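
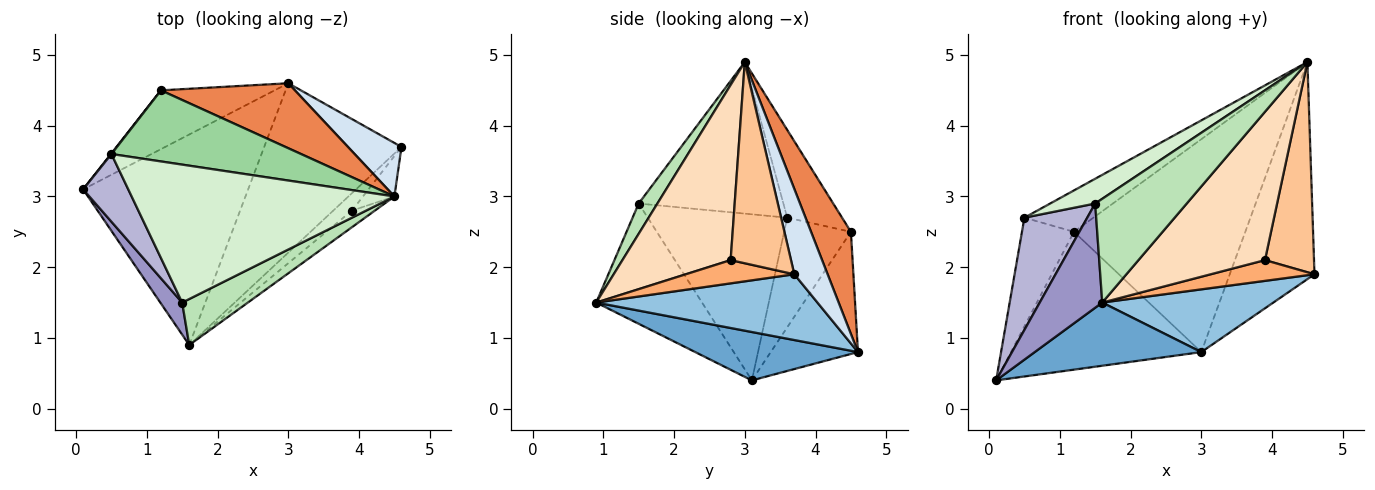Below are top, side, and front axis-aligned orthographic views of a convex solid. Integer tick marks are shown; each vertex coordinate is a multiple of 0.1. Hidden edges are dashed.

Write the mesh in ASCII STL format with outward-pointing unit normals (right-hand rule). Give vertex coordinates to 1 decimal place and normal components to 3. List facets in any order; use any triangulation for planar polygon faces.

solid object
 facet normal 0.270 -0.277 -0.922
  outer loop
   vertex 3.0 4.6 0.8
   vertex 1.6 0.9 1.5
   vertex 0.1 3.1 0.4
  endloop
 endfacet
 facet normal 0.410 -0.317 -0.855
  outer loop
   vertex 3.0 4.6 0.8
   vertex 4.6 3.7 1.9
   vertex 1.6 0.9 1.5
  endloop
 endfacet
 facet normal -0.389 0.848 -0.362
  outer loop
   vertex 3.0 4.6 0.8
   vertex 0.1 3.1 0.4
   vertex 1.2 4.5 2.5
  endloop
 endfacet
 facet normal 0.357 0.907 0.224
  outer loop
   vertex 3.0 4.6 0.8
   vertex 4.5 3.0 4.9
   vertex 4.6 3.7 1.9
  endloop
 endfacet
 facet normal 0.217 0.934 0.285
  outer loop
   vertex 3.0 4.6 0.8
   vertex 1.2 4.5 2.5
   vertex 4.5 3.0 4.9
  endloop
 endfacet
 facet normal 0.625 -0.598 -0.503
  outer loop
   vertex 3.9 2.8 2.1
   vertex 1.6 0.9 1.5
   vertex 4.6 3.7 1.9
  endloop
 endfacet
 facet normal 0.770 -0.626 -0.120
  outer loop
   vertex 3.9 2.8 2.1
   vertex 4.6 3.7 1.9
   vertex 4.5 3.0 4.9
  endloop
 endfacet
 facet normal 0.648 -0.757 -0.085
  outer loop
   vertex 3.9 2.8 2.1
   vertex 4.5 3.0 4.9
   vertex 1.6 0.9 1.5
  endloop
 endfacet
 facet normal -0.789 0.614 0.004
  outer loop
   vertex 0.5 3.6 2.7
   vertex 1.2 4.5 2.5
   vertex 0.1 3.1 0.4
  endloop
 endfacet
 facet normal -0.371 0.467 0.802
  outer loop
   vertex 0.5 3.6 2.7
   vertex 4.5 3.0 4.9
   vertex 1.2 4.5 2.5
  endloop
 endfacet
 facet normal 0.184 -0.899 0.398
  outer loop
   vertex 1.5 1.5 2.9
   vertex 1.6 0.9 1.5
   vertex 4.5 3.0 4.9
  endloop
 endfacet
 facet normal -0.494 -0.154 0.856
  outer loop
   vertex 1.5 1.5 2.9
   vertex 4.5 3.0 4.9
   vertex 0.5 3.6 2.7
  endloop
 endfacet
 facet normal -0.851 -0.503 0.155
  outer loop
   vertex 1.5 1.5 2.9
   vertex 0.1 3.1 0.4
   vertex 1.6 0.9 1.5
  endloop
 endfacet
 facet normal -0.885 -0.399 0.241
  outer loop
   vertex 1.5 1.5 2.9
   vertex 0.5 3.6 2.7
   vertex 0.1 3.1 0.4
  endloop
 endfacet
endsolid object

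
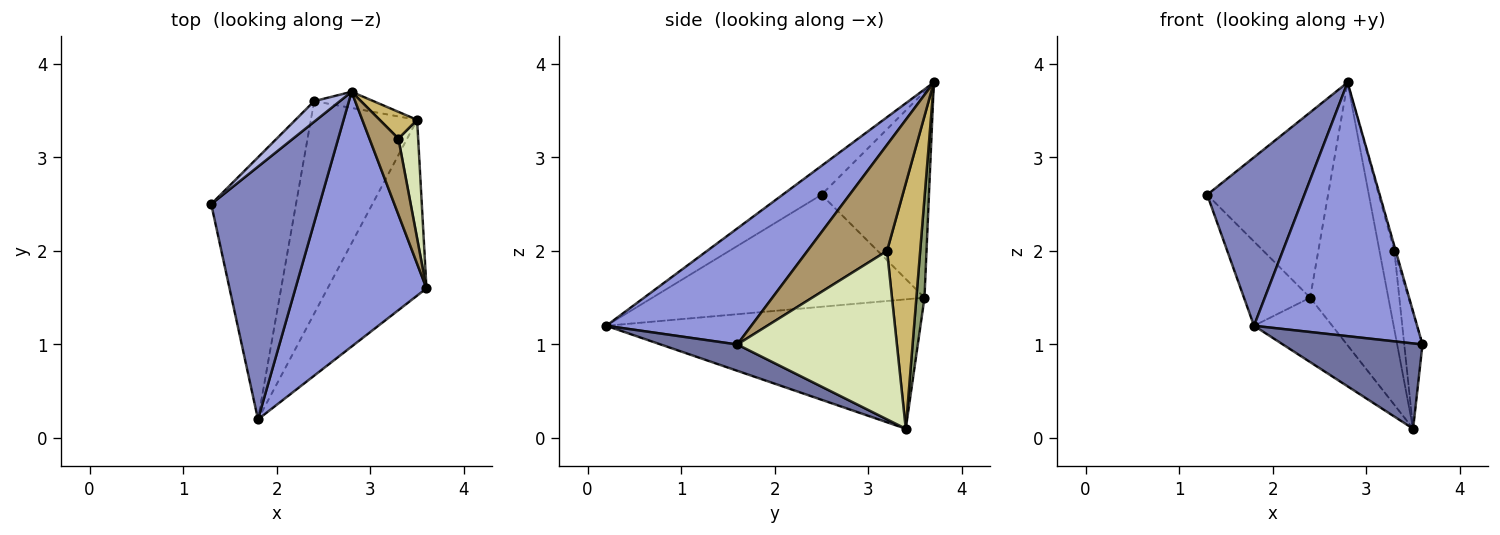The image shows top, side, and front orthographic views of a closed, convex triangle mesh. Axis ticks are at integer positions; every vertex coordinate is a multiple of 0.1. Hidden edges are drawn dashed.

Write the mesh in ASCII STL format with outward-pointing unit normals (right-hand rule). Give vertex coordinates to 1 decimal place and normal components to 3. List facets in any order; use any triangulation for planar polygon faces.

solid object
 facet normal 0.233 -0.425 -0.875
  outer loop
   vertex 3.5 3.4 0.1
   vertex 3.6 1.6 1.0
   vertex 1.8 0.2 1.2
  endloop
 endfacet
 facet normal -0.217 -0.542 0.812
  outer loop
   vertex 2.8 3.7 3.8
   vertex 1.3 2.5 2.6
   vertex 1.8 0.2 1.2
  endloop
 endfacet
 facet normal 0.532 -0.598 0.600
  outer loop
   vertex 2.8 3.7 3.8
   vertex 1.8 0.2 1.2
   vertex 3.6 1.6 1.0
  endloop
 endfacet
 facet normal -0.662 0.745 0.083
  outer loop
   vertex 2.4 3.6 1.5
   vertex 1.3 2.5 2.6
   vertex 2.8 3.7 3.8
  endloop
 endfacet
 facet normal 0.103 0.993 -0.061
  outer loop
   vertex 2.4 3.6 1.5
   vertex 2.8 3.7 3.8
   vertex 3.5 3.4 0.1
  endloop
 endfacet
 facet normal -0.783 0.190 -0.592
  outer loop
   vertex 2.4 3.6 1.5
   vertex 1.8 0.2 1.2
   vertex 1.3 2.5 2.6
  endloop
 endfacet
 facet normal -0.759 0.189 -0.623
  outer loop
   vertex 2.4 3.6 1.5
   vertex 3.5 3.4 0.1
   vertex 1.8 0.2 1.2
  endloop
 endfacet
 facet normal 0.987 0.113 0.116
  outer loop
   vertex 3.3 3.2 2.0
   vertex 3.6 1.6 1.0
   vertex 3.5 3.4 0.1
  endloop
 endfacet
 facet normal 0.965 0.016 0.263
  outer loop
   vertex 3.3 3.2 2.0
   vertex 2.8 3.7 3.8
   vertex 3.6 1.6 1.0
  endloop
 endfacet
 facet normal 0.903 0.407 0.138
  outer loop
   vertex 3.3 3.2 2.0
   vertex 3.5 3.4 0.1
   vertex 2.8 3.7 3.8
  endloop
 endfacet
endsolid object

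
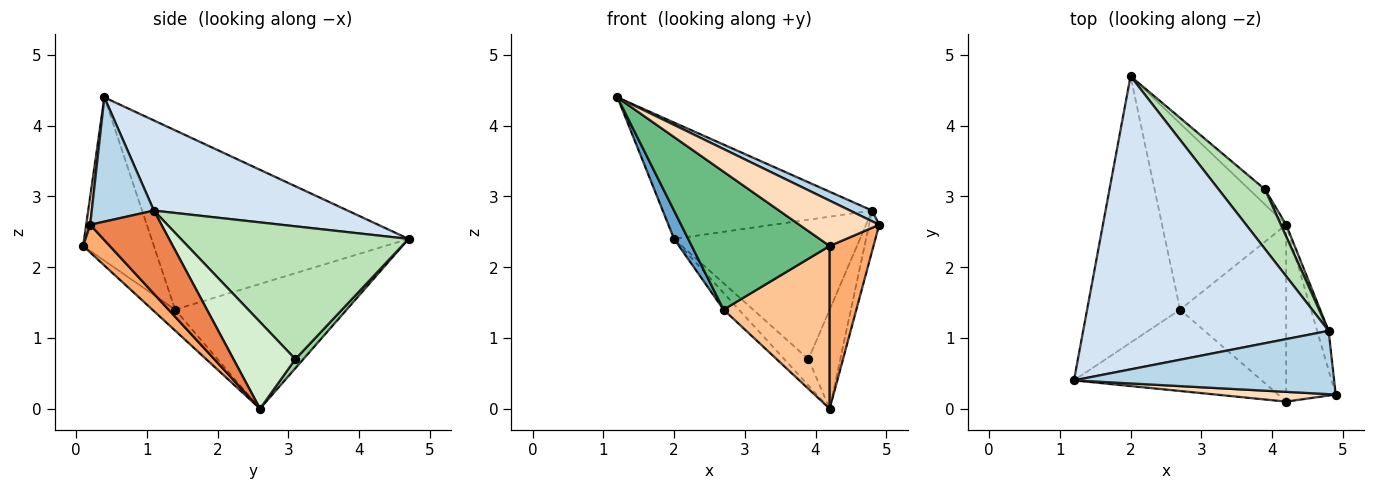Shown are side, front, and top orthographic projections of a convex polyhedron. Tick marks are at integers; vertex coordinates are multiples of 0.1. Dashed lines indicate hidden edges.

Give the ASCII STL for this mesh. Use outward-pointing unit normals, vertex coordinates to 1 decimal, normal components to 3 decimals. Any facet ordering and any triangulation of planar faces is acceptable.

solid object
 facet normal -0.887 -0.049 -0.460
  outer loop
   vertex 2.7 1.4 1.4
   vertex 1.2 0.4 4.4
   vertex 2.0 4.7 2.4
  endloop
 endfacet
 facet normal -0.708 0.063 -0.704
  outer loop
   vertex 2.7 1.4 1.4
   vertex 2.0 4.7 2.4
   vertex 4.2 2.6 0.0
  endloop
 endfacet
 facet normal 0.426 -0.151 0.892
  outer loop
   vertex 4.8 1.1 2.8
   vertex 1.2 0.4 4.4
   vertex 4.9 0.2 2.6
  endloop
 endfacet
 facet normal 0.323 0.349 0.880
  outer loop
   vertex 4.8 1.1 2.8
   vertex 2.0 4.7 2.4
   vertex 1.2 0.4 4.4
  endloop
 endfacet
 facet normal 0.981 0.139 -0.136
  outer loop
   vertex 4.8 1.1 2.8
   vertex 4.9 0.2 2.6
   vertex 4.2 2.6 0.0
  endloop
 endfacet
 facet normal 0.381 -0.626 -0.680
  outer loop
   vertex 4.2 0.1 2.3
   vertex 4.2 2.6 0.0
   vertex 4.9 0.2 2.6
  endloop
 endfacet
 facet normal -0.144 -0.670 -0.728
  outer loop
   vertex 4.2 0.1 2.3
   vertex 2.7 1.4 1.4
   vertex 4.2 2.6 0.0
  endloop
 endfacet
 facet normal 0.049 -0.976 0.210
  outer loop
   vertex 4.2 0.1 2.3
   vertex 4.9 0.2 2.6
   vertex 1.2 0.4 4.4
  endloop
 endfacet
 facet normal -0.404 -0.788 -0.465
  outer loop
   vertex 4.2 0.1 2.3
   vertex 1.2 0.4 4.4
   vertex 2.7 1.4 1.4
  endloop
 endfacet
 facet normal 0.275 0.834 -0.478
  outer loop
   vertex 3.9 3.1 0.7
   vertex 4.2 2.6 0.0
   vertex 2.0 4.7 2.4
  endloop
 endfacet
 facet normal 0.748 0.611 0.261
  outer loop
   vertex 3.9 3.1 0.7
   vertex 2.0 4.7 2.4
   vertex 4.8 1.1 2.8
  endloop
 endfacet
 facet normal 0.888 0.457 0.054
  outer loop
   vertex 3.9 3.1 0.7
   vertex 4.8 1.1 2.8
   vertex 4.2 2.6 0.0
  endloop
 endfacet
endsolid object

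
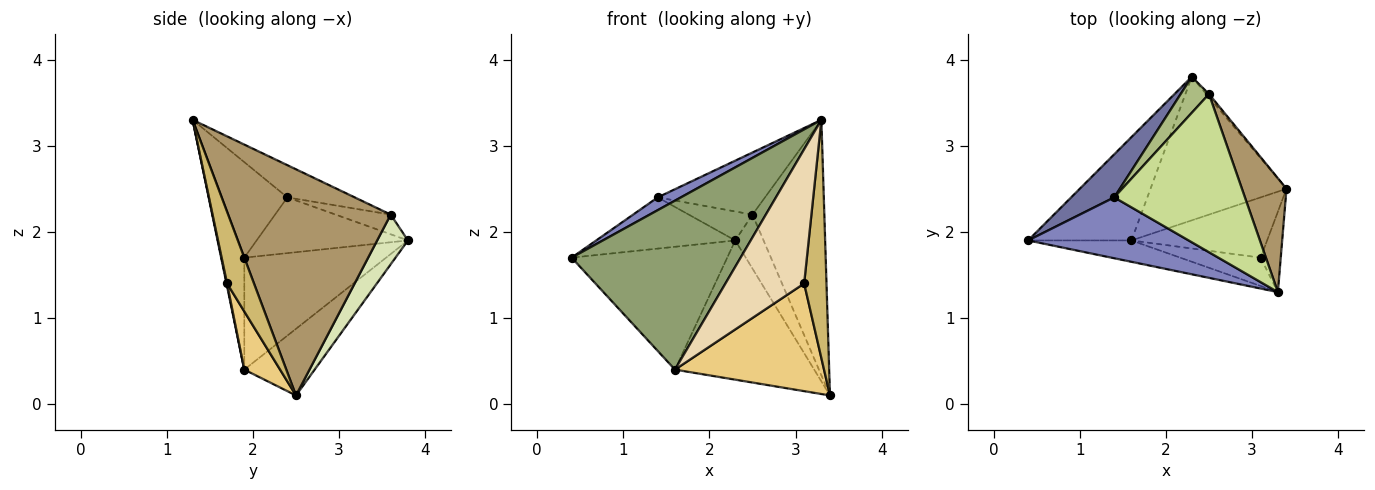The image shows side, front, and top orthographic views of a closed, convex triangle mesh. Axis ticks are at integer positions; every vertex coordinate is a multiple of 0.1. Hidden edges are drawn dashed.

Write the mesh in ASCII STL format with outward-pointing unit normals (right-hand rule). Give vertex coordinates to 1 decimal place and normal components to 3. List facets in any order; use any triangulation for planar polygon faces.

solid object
 facet normal -0.640 0.588 0.494
  outer loop
   vertex 1.4 2.4 2.4
   vertex 2.3 3.8 1.9
   vertex 0.4 1.9 1.7
  endloop
 endfacet
 facet normal -0.503 -0.177 0.846
  outer loop
   vertex 1.4 2.4 2.4
   vertex 0.4 1.9 1.7
   vertex 3.3 1.3 3.3
  endloop
 endfacet
 facet normal -0.572 0.628 -0.528
  outer loop
   vertex 1.6 1.9 0.4
   vertex 0.4 1.9 1.7
   vertex 2.3 3.8 1.9
  endloop
 endfacet
 facet normal -0.332 0.657 -0.677
  outer loop
   vertex 1.6 1.9 0.4
   vertex 2.3 3.8 1.9
   vertex 3.4 2.5 0.1
  endloop
 endfacet
 facet normal -0.135 -0.983 -0.124
  outer loop
   vertex 1.6 1.9 0.4
   vertex 3.3 1.3 3.3
   vertex 0.4 1.9 1.7
  endloop
 endfacet
 facet normal -0.477 0.551 0.685
  outer loop
   vertex 2.5 3.6 2.2
   vertex 2.3 3.8 1.9
   vertex 1.4 2.4 2.4
  endloop
 endfacet
 facet normal -0.224 0.356 0.907
  outer loop
   vertex 2.5 3.6 2.2
   vertex 1.4 2.4 2.4
   vertex 3.3 1.3 3.3
  endloop
 endfacet
 facet normal 0.735 0.677 -0.039
  outer loop
   vertex 2.5 3.6 2.2
   vertex 3.4 2.5 0.1
   vertex 2.3 3.8 1.9
  endloop
 endfacet
 facet normal 0.900 0.398 0.177
  outer loop
   vertex 2.5 3.6 2.2
   vertex 3.3 1.3 3.3
   vertex 3.4 2.5 0.1
  endloop
 endfacet
 facet normal 0.752 -0.624 -0.211
  outer loop
   vertex 3.1 1.7 1.4
   vertex 3.4 2.5 0.1
   vertex 3.3 1.3 3.3
  endloop
 endfacet
 facet normal 0.205 -0.854 -0.478
  outer loop
   vertex 3.1 1.7 1.4
   vertex 1.6 1.9 0.4
   vertex 3.4 2.5 0.1
  endloop
 endfacet
 facet normal 0.007 -0.978 -0.207
  outer loop
   vertex 3.1 1.7 1.4
   vertex 3.3 1.3 3.3
   vertex 1.6 1.9 0.4
  endloop
 endfacet
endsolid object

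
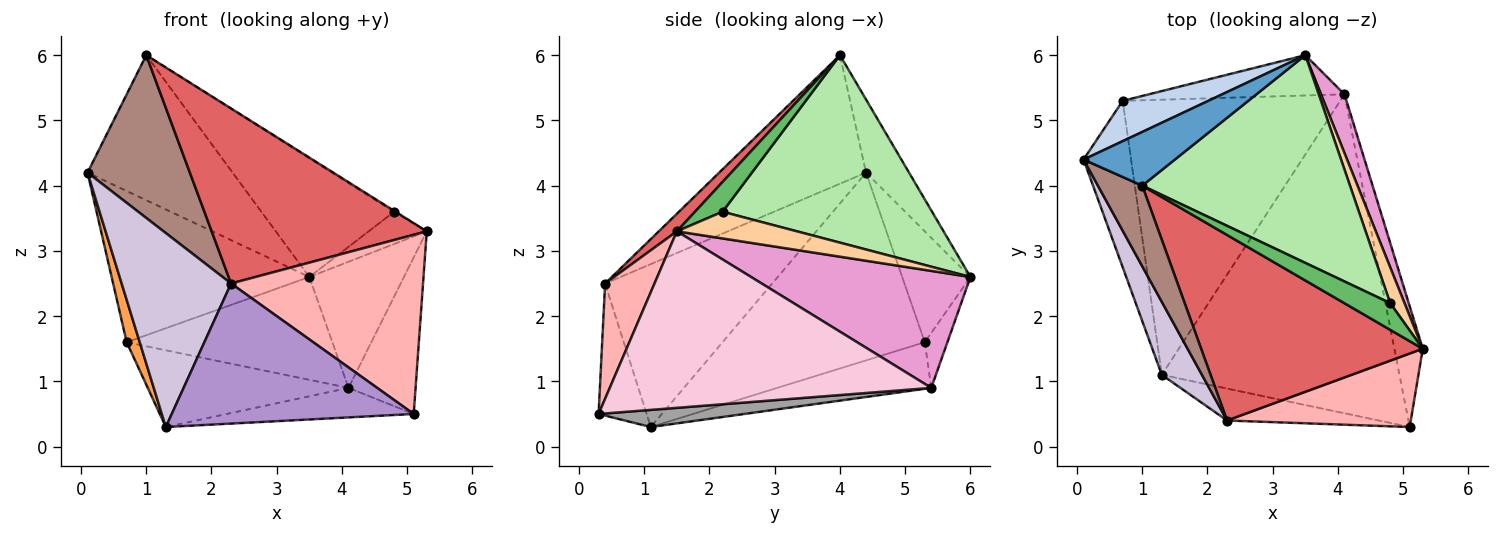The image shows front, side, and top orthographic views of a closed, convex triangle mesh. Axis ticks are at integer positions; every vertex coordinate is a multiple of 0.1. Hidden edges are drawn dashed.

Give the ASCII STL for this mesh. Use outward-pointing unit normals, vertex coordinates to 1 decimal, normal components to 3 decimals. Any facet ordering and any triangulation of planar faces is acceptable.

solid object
 facet normal -0.268 0.904 0.335
  outer loop
   vertex 1.0 4.0 6.0
   vertex 3.5 6.0 2.6
   vertex 0.1 4.4 4.2
  endloop
 endfacet
 facet normal -0.316 0.917 0.244
  outer loop
   vertex 0.7 5.3 1.6
   vertex 0.1 4.4 4.2
   vertex 3.5 6.0 2.6
  endloop
 endfacet
 facet normal -0.968 -0.062 -0.245
  outer loop
   vertex 0.7 5.3 1.6
   vertex 1.3 1.1 0.3
   vertex 0.1 4.4 4.2
  endloop
 endfacet
 facet normal 0.810 0.392 0.436
  outer loop
   vertex 4.8 2.2 3.6
   vertex 5.3 1.5 3.3
   vertex 3.5 6.0 2.6
  endloop
 endfacet
 facet normal 0.543 0.029 0.839
  outer loop
   vertex 4.8 2.2 3.6
   vertex 1.0 4.0 6.0
   vertex 5.3 1.5 3.3
  endloop
 endfacet
 facet normal 0.617 0.391 0.683
  outer loop
   vertex 4.8 2.2 3.6
   vertex 3.5 6.0 2.6
   vertex 1.0 4.0 6.0
  endloop
 endfacet
 facet normal 0.058 -0.685 0.726
  outer loop
   vertex 2.3 0.4 2.5
   vertex 5.3 1.5 3.3
   vertex 1.0 4.0 6.0
  endloop
 endfacet
 facet normal 0.232 -0.900 0.369
  outer loop
   vertex 2.3 0.4 2.5
   vertex 5.1 0.3 0.5
   vertex 5.3 1.5 3.3
  endloop
 endfacet
 facet normal -0.190 -0.957 -0.218
  outer loop
   vertex 2.3 0.4 2.5
   vertex 1.3 1.1 0.3
   vertex 5.1 0.3 0.5
  endloop
 endfacet
 facet normal -0.819 -0.536 0.202
  outer loop
   vertex 2.3 0.4 2.5
   vertex 0.1 4.4 4.2
   vertex 1.3 1.1 0.3
  endloop
 endfacet
 facet normal -0.789 -0.550 0.273
  outer loop
   vertex 2.3 0.4 2.5
   vertex 1.0 4.0 6.0
   vertex 0.1 4.4 4.2
  endloop
 endfacet
 facet normal -0.102 0.926 -0.363
  outer loop
   vertex 4.1 5.4 0.9
   vertex 0.7 5.3 1.6
   vertex 3.5 6.0 2.6
  endloop
 endfacet
 facet normal 0.903 0.389 0.181
  outer loop
   vertex 4.1 5.4 0.9
   vertex 3.5 6.0 2.6
   vertex 5.3 1.5 3.3
  endloop
 endfacet
 facet normal 0.967 0.202 -0.156
  outer loop
   vertex 4.1 5.4 0.9
   vertex 5.3 1.5 3.3
   vertex 5.1 0.3 0.5
  endloop
 endfacet
 facet normal 0.072 0.092 -0.993
  outer loop
   vertex 4.1 5.4 0.9
   vertex 5.1 0.3 0.5
   vertex 1.3 1.1 0.3
  endloop
 endfacet
 facet normal -0.202 0.263 -0.943
  outer loop
   vertex 4.1 5.4 0.9
   vertex 1.3 1.1 0.3
   vertex 0.7 5.3 1.6
  endloop
 endfacet
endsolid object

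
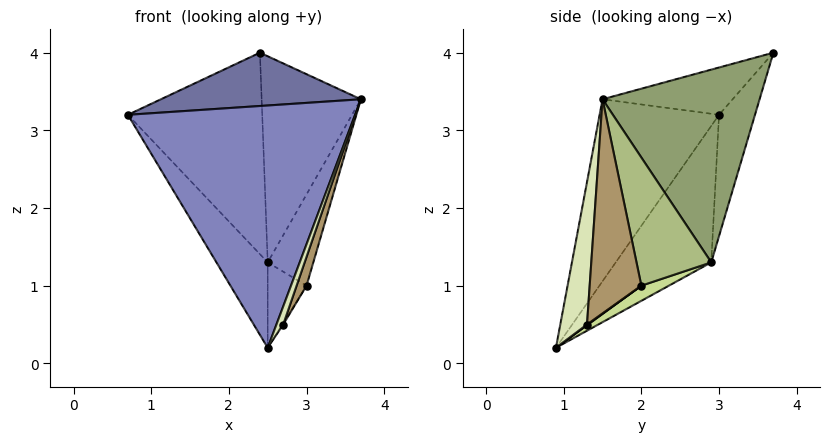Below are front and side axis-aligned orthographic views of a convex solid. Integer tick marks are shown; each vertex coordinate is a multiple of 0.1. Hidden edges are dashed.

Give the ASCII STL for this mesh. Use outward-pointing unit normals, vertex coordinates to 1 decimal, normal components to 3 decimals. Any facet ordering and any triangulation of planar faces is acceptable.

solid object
 facet normal -0.255 -0.392 0.884
  outer loop
   vertex 2.4 3.7 4.0
   vertex 0.7 3.0 3.2
   vertex 3.7 1.5 3.4
  endloop
 endfacet
 facet normal -0.440 -0.838 0.322
  outer loop
   vertex 2.5 0.9 0.2
   vertex 3.7 1.5 3.4
   vertex 0.7 3.0 3.2
  endloop
 endfacet
 facet normal -0.248 0.926 -0.284
  outer loop
   vertex 2.5 2.9 1.3
   vertex 0.7 3.0 3.2
   vertex 2.4 3.7 4.0
  endloop
 endfacet
 facet normal -0.668 0.359 -0.652
  outer loop
   vertex 2.5 2.9 1.3
   vertex 2.5 0.9 0.2
   vertex 0.7 3.0 3.2
  endloop
 endfacet
 facet normal 0.839 0.530 -0.126
  outer loop
   vertex 2.5 2.9 1.3
   vertex 2.4 3.7 4.0
   vertex 3.7 1.5 3.4
  endloop
 endfacet
 facet normal 0.845 0.516 -0.139
  outer loop
   vertex 3.0 2.0 1.0
   vertex 2.5 2.9 1.3
   vertex 3.7 1.5 3.4
  endloop
 endfacet
 facet normal 0.323 0.456 -0.829
  outer loop
   vertex 3.0 2.0 1.0
   vertex 2.5 0.9 0.2
   vertex 2.5 2.9 1.3
  endloop
 endfacet
 facet normal 0.924 -0.235 -0.302
  outer loop
   vertex 2.7 1.3 0.5
   vertex 3.7 1.5 3.4
   vertex 2.5 0.9 0.2
  endloop
 endfacet
 facet normal 0.934 -0.179 -0.310
  outer loop
   vertex 2.7 1.3 0.5
   vertex 3.0 2.0 1.0
   vertex 3.7 1.5 3.4
  endloop
 endfacet
 facet normal 0.408 0.408 -0.816
  outer loop
   vertex 2.7 1.3 0.5
   vertex 2.5 0.9 0.2
   vertex 3.0 2.0 1.0
  endloop
 endfacet
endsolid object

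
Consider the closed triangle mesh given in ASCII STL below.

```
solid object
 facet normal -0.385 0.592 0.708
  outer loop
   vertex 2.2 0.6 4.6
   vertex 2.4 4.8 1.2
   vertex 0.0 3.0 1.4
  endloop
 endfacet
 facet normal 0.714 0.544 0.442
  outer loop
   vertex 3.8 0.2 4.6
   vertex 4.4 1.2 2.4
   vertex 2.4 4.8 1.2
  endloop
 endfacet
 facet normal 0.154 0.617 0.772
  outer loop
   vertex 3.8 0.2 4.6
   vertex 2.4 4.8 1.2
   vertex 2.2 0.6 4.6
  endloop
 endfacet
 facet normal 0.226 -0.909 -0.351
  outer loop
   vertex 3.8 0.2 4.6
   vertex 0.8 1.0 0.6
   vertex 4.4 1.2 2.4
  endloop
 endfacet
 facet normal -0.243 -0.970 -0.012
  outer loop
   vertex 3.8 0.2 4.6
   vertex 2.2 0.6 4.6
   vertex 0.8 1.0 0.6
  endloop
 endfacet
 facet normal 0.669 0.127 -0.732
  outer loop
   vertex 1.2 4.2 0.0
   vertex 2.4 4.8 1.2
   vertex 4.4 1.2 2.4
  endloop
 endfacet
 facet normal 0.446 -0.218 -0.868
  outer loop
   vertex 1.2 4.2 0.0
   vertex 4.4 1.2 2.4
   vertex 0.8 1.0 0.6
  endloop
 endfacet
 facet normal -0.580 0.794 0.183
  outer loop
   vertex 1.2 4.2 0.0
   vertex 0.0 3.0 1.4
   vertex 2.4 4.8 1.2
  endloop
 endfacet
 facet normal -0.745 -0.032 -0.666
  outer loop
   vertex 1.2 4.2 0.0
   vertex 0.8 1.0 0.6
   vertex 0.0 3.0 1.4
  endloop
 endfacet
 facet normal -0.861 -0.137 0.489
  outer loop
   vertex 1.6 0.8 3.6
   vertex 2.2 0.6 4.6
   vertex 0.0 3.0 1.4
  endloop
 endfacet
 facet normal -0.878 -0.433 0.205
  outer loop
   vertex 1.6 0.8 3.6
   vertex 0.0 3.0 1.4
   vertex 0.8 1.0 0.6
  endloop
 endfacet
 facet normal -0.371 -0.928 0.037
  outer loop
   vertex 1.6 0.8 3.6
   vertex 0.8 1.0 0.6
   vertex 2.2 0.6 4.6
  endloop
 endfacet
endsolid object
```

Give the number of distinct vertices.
8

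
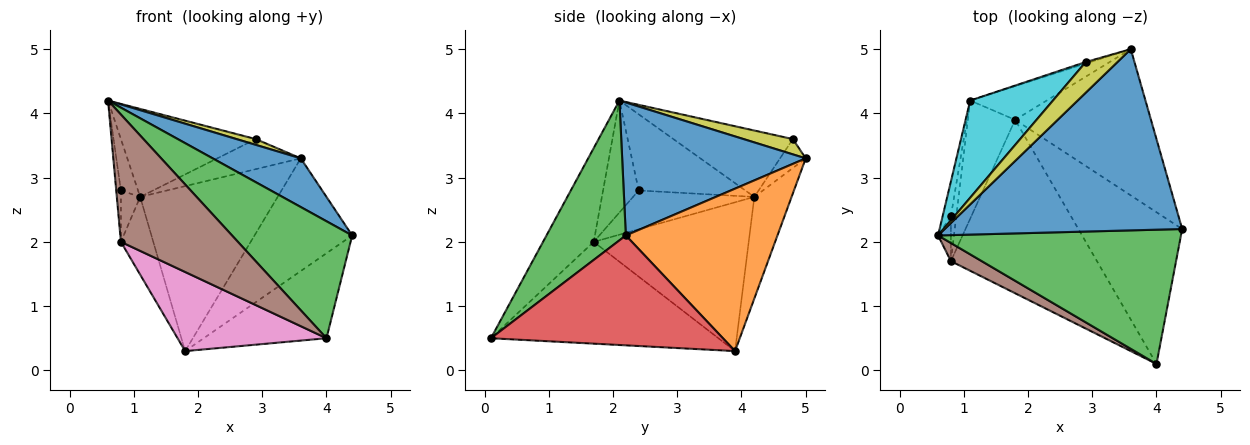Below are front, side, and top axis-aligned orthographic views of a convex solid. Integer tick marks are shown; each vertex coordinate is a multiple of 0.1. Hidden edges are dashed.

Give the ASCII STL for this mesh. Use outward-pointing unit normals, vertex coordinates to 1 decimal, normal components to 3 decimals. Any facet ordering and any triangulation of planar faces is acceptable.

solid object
 facet normal 0.476 -0.228 0.850
  outer loop
   vertex 3.6 5.0 3.3
   vertex 0.6 2.1 4.2
   vertex 4.4 2.2 2.1
  endloop
 endfacet
 facet normal 0.688 0.443 -0.575
  outer loop
   vertex 1.8 3.9 0.3
   vertex 3.6 5.0 3.3
   vertex 4.4 2.2 2.1
  endloop
 endfacet
 facet normal 0.398 -0.603 0.692
  outer loop
   vertex 4.0 0.1 0.5
   vertex 4.4 2.2 2.1
   vertex 0.6 2.1 4.2
  endloop
 endfacet
 facet normal 0.678 0.359 -0.641
  outer loop
   vertex 4.0 0.1 0.5
   vertex 1.8 3.9 0.3
   vertex 4.4 2.2 2.1
  endloop
 endfacet
 facet normal -0.257 0.947 -0.193
  outer loop
   vertex 1.1 4.2 2.7
   vertex 3.6 5.0 3.3
   vertex 1.8 3.9 0.3
  endloop
 endfacet
 facet normal -0.394 -0.910 0.130
  outer loop
   vertex 0.8 1.7 2.0
   vertex 4.0 0.1 0.5
   vertex 0.6 2.1 4.2
  endloop
 endfacet
 facet normal -0.535 -0.350 -0.768
  outer loop
   vertex 0.8 1.7 2.0
   vertex 1.8 3.9 0.3
   vertex 4.0 0.1 0.5
  endloop
 endfacet
 facet normal -0.935 0.195 -0.297
  outer loop
   vertex 0.8 1.7 2.0
   vertex 1.1 4.2 2.7
   vertex 1.8 3.9 0.3
  endloop
 endfacet
 facet normal 0.428 -0.168 0.888
  outer loop
   vertex 2.9 4.8 3.6
   vertex 0.6 2.1 4.2
   vertex 3.6 5.0 3.3
  endloop
 endfacet
 facet normal -0.511 0.577 0.637
  outer loop
   vertex 2.9 4.8 3.6
   vertex 1.1 4.2 2.7
   vertex 0.6 2.1 4.2
  endloop
 endfacet
 facet normal -0.294 0.955 -0.049
  outer loop
   vertex 2.9 4.8 3.6
   vertex 3.6 5.0 3.3
   vertex 1.1 4.2 2.7
  endloop
 endfacet
 facet normal -0.982 0.158 -0.106
  outer loop
   vertex 0.8 2.4 2.8
   vertex 0.6 2.1 4.2
   vertex 1.1 4.2 2.7
  endloop
 endfacet
 facet normal -0.985 0.129 -0.113
  outer loop
   vertex 0.8 2.4 2.8
   vertex 0.8 1.7 2.0
   vertex 0.6 2.1 4.2
  endloop
 endfacet
 facet normal -0.978 0.156 -0.136
  outer loop
   vertex 0.8 2.4 2.8
   vertex 1.1 4.2 2.7
   vertex 0.8 1.7 2.0
  endloop
 endfacet
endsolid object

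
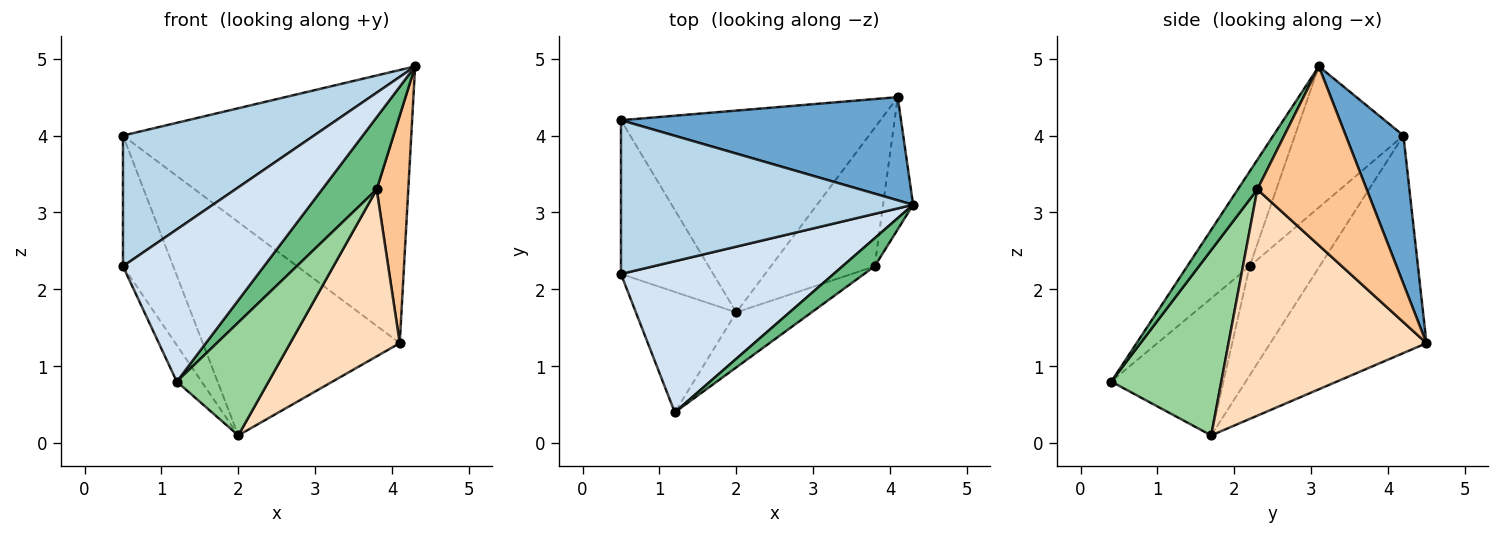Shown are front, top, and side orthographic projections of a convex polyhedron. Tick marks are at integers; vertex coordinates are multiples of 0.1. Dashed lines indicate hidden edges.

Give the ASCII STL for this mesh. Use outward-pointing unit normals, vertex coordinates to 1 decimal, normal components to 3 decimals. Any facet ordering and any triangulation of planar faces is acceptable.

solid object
 facet normal 0.184 0.920 0.347
  outer loop
   vertex 4.1 4.5 1.3
   vertex 0.5 4.2 4.0
   vertex 4.3 3.1 4.9
  endloop
 endfacet
 facet normal -0.499 0.630 -0.595
  outer loop
   vertex 2.0 1.7 0.1
   vertex 0.5 4.2 4.0
   vertex 4.1 4.5 1.3
  endloop
 endfacet
 facet normal -0.345 -0.608 0.715
  outer loop
   vertex 0.5 2.2 2.3
   vertex 4.3 3.1 4.9
   vertex 0.5 4.2 4.0
  endloop
 endfacet
 facet normal -0.300 -0.677 0.672
  outer loop
   vertex 0.5 2.2 2.3
   vertex 1.2 0.4 0.8
   vertex 4.3 3.1 4.9
  endloop
 endfacet
 facet normal -0.670 0.481 -0.566
  outer loop
   vertex 0.5 2.2 2.3
   vertex 0.5 4.2 4.0
   vertex 2.0 1.7 0.1
  endloop
 endfacet
 facet normal -0.794 0.176 -0.582
  outer loop
   vertex 0.5 2.2 2.3
   vertex 2.0 1.7 0.1
   vertex 1.2 0.4 0.8
  endloop
 endfacet
 facet normal 0.948 -0.274 -0.159
  outer loop
   vertex 3.8 2.3 3.3
   vertex 4.1 4.5 1.3
   vertex 4.3 3.1 4.9
  endloop
 endfacet
 facet normal 0.812 -0.449 -0.372
  outer loop
   vertex 3.8 2.3 3.3
   vertex 2.0 1.7 0.1
   vertex 4.1 4.5 1.3
  endloop
 endfacet
 facet normal 0.316 -0.884 0.343
  outer loop
   vertex 3.8 2.3 3.3
   vertex 4.3 3.1 4.9
   vertex 1.2 0.4 0.8
  endloop
 endfacet
 facet normal 0.733 -0.611 -0.298
  outer loop
   vertex 3.8 2.3 3.3
   vertex 1.2 0.4 0.8
   vertex 2.0 1.7 0.1
  endloop
 endfacet
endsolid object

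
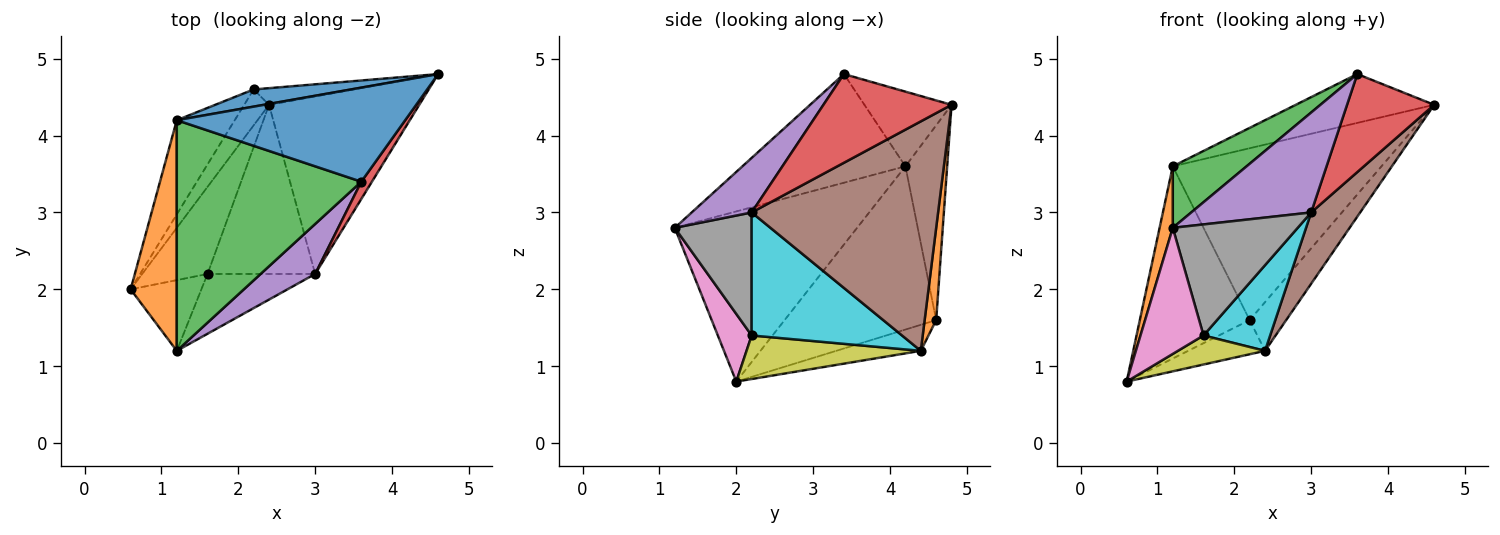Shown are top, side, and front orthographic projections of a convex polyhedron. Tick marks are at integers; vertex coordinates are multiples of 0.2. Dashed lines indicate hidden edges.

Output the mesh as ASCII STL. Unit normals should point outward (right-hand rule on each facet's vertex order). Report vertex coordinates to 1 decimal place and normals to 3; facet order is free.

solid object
 facet normal -0.279 0.443 0.852
  outer loop
   vertex 1.2 4.2 3.6
   vertex 3.6 3.4 4.8
   vertex 4.6 4.8 4.4
  endloop
 endfacet
 facet normal -0.963 -0.070 0.261
  outer loop
   vertex 1.2 4.2 3.6
   vertex 0.6 2.0 0.8
   vertex 1.2 1.2 2.8
  endloop
 endfacet
 facet normal -0.495 -0.224 0.840
  outer loop
   vertex 1.2 4.2 3.6
   vertex 1.2 1.2 2.8
   vertex 3.6 3.4 4.8
  endloop
 endfacet
 facet normal 0.823 -0.560 0.099
  outer loop
   vertex 3.0 2.2 3.0
   vertex 4.6 4.8 4.4
   vertex 3.6 3.4 4.8
  endloop
 endfacet
 facet normal 0.408 -0.816 0.408
  outer loop
   vertex 3.0 2.2 3.0
   vertex 3.6 3.4 4.8
   vertex 1.2 1.2 2.8
  endloop
 endfacet
 facet normal 0.817 -0.215 -0.535
  outer loop
   vertex 2.4 4.4 1.2
   vertex 4.6 4.8 4.4
   vertex 3.0 2.2 3.0
  endloop
 endfacet
 facet normal 0.424 -0.790 -0.443
  outer loop
   vertex 1.6 2.2 1.4
   vertex 1.2 1.2 2.8
   vertex 0.6 2.0 0.8
  endloop
 endfacet
 facet normal 0.476 -0.774 -0.417
  outer loop
   vertex 1.6 2.2 1.4
   vertex 3.0 2.2 3.0
   vertex 1.2 1.2 2.8
  endloop
 endfacet
 facet normal 0.535 -0.267 -0.802
  outer loop
   vertex 1.6 2.2 1.4
   vertex 0.6 2.0 0.8
   vertex 2.4 4.4 1.2
  endloop
 endfacet
 facet normal 0.714 -0.316 -0.625
  outer loop
   vertex 1.6 2.2 1.4
   vertex 2.4 4.4 1.2
   vertex 3.0 2.2 3.0
  endloop
 endfacet
 facet normal -0.195 0.976 0.098
  outer loop
   vertex 2.2 4.6 1.6
   vertex 1.2 4.2 3.6
   vertex 4.6 4.8 4.4
  endloop
 endfacet
 facet normal 0.286 0.907 -0.310
  outer loop
   vertex 2.2 4.6 1.6
   vertex 4.6 4.8 4.4
   vertex 2.4 4.4 1.2
  endloop
 endfacet
 facet normal -0.778 0.564 -0.276
  outer loop
   vertex 2.2 4.6 1.6
   vertex 0.6 2.0 0.8
   vertex 1.2 4.2 3.6
  endloop
 endfacet
 facet normal -0.604 0.549 -0.577
  outer loop
   vertex 2.2 4.6 1.6
   vertex 2.4 4.4 1.2
   vertex 0.6 2.0 0.8
  endloop
 endfacet
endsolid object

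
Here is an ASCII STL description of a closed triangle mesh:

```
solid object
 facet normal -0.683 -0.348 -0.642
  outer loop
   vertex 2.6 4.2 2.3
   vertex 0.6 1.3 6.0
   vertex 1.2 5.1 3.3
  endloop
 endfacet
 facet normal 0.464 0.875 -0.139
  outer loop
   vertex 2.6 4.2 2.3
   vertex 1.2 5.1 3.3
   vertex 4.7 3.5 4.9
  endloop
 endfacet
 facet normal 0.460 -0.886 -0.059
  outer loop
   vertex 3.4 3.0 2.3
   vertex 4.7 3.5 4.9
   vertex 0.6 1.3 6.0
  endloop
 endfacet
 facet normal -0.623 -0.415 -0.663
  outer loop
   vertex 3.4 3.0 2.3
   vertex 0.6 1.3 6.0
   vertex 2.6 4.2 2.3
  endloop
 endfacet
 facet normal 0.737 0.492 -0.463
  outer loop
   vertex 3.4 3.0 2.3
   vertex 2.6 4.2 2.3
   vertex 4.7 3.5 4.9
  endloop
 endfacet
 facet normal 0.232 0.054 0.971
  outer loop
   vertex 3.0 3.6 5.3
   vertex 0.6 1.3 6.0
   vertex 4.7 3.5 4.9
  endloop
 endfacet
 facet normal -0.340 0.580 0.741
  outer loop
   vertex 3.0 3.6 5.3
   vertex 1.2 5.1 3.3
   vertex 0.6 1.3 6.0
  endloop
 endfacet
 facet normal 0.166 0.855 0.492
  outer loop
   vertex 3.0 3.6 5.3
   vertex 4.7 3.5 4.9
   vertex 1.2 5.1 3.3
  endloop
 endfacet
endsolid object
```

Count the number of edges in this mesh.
12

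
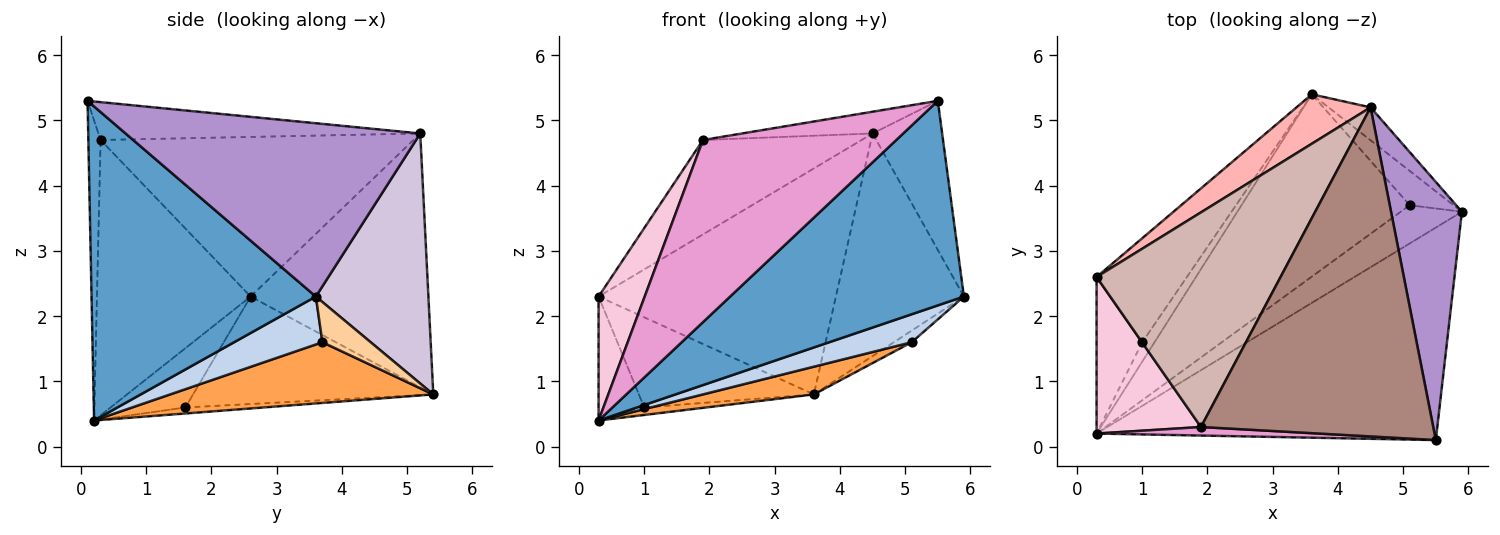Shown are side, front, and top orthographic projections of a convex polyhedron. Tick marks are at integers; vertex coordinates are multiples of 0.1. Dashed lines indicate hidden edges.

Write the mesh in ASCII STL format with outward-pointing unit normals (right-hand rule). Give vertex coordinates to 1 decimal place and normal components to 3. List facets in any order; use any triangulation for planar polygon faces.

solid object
 facet normal 0.554 -0.577 -0.600
  outer loop
   vertex 5.5 0.1 5.3
   vertex 0.3 0.2 0.4
   vertex 5.9 3.6 2.3
  endloop
 endfacet
 facet normal 0.534 -0.499 -0.682
  outer loop
   vertex 5.1 3.7 1.6
   vertex 5.9 3.6 2.3
   vertex 0.3 0.2 0.4
  endloop
 endfacet
 facet normal 0.336 -0.142 -0.931
  outer loop
   vertex 5.1 3.7 1.6
   vertex 0.3 0.2 0.4
   vertex 3.6 5.4 0.8
  endloop
 endfacet
 facet normal 0.656 0.242 -0.715
  outer loop
   vertex 5.1 3.7 1.6
   vertex 3.6 5.4 0.8
   vertex 5.9 3.6 2.3
  endloop
 endfacet
 facet normal -0.415 0.329 -0.848
  outer loop
   vertex 1.0 1.6 0.6
   vertex 3.6 5.4 0.8
   vertex 0.3 0.2 0.4
  endloop
 endfacet
 facet normal -0.713 0.435 -0.550
  outer loop
   vertex 1.0 1.6 0.6
   vertex 0.3 0.2 0.4
   vertex 0.3 2.6 2.3
  endloop
 endfacet
 facet normal -0.669 0.487 -0.562
  outer loop
   vertex 1.0 1.6 0.6
   vertex 0.3 2.6 2.3
   vertex 3.6 5.4 0.8
  endloop
 endfacet
 facet normal -0.591 0.788 0.172
  outer loop
   vertex 4.5 5.2 4.8
   vertex 3.6 5.4 0.8
   vertex 0.3 2.6 2.3
  endloop
 endfacet
 facet normal 0.904 0.214 0.370
  outer loop
   vertex 4.5 5.2 4.8
   vertex 5.5 0.1 5.3
   vertex 5.9 3.6 2.3
  endloop
 endfacet
 facet normal 0.656 0.747 -0.110
  outer loop
   vertex 4.5 5.2 4.8
   vertex 5.9 3.6 2.3
   vertex 3.6 5.4 0.8
  endloop
 endfacet
 facet normal -0.161 0.065 0.985
  outer loop
   vertex 1.9 0.3 4.7
   vertex 5.5 0.1 5.3
   vertex 4.5 5.2 4.8
  endloop
 endfacet
 facet normal -0.622 0.315 0.717
  outer loop
   vertex 1.9 0.3 4.7
   vertex 4.5 5.2 4.8
   vertex 0.3 2.6 2.3
  endloop
 endfacet
 facet normal -0.063 -0.997 0.047
  outer loop
   vertex 1.9 0.3 4.7
   vertex 0.3 0.2 0.4
   vertex 5.5 0.1 5.3
  endloop
 endfacet
 facet normal -0.900 -0.270 0.341
  outer loop
   vertex 1.9 0.3 4.7
   vertex 0.3 2.6 2.3
   vertex 0.3 0.2 0.4
  endloop
 endfacet
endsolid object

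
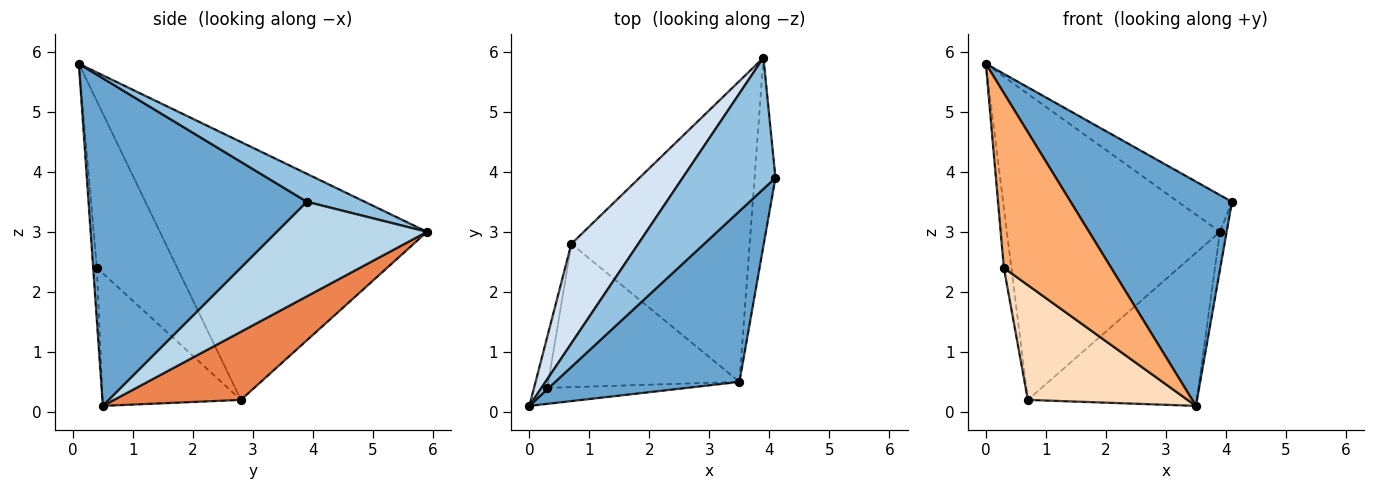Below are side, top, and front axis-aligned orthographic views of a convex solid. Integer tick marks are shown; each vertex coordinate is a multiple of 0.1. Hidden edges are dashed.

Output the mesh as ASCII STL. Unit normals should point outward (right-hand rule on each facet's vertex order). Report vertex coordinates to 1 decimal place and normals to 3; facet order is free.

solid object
 facet normal 0.733 -0.541 0.412
  outer loop
   vertex 3.5 0.5 0.1
   vertex 4.1 3.9 3.5
   vertex 0.0 0.1 5.8
  endloop
 endfacet
 facet normal 0.279 0.259 0.925
  outer loop
   vertex 3.9 5.9 3.0
   vertex 0.0 0.1 5.8
   vertex 4.1 3.9 3.5
  endloop
 endfacet
 facet normal 0.975 0.044 -0.216
  outer loop
   vertex 3.9 5.9 3.0
   vertex 4.1 3.9 3.5
   vertex 3.5 0.5 0.1
  endloop
 endfacet
 facet normal -0.766 0.611 0.199
  outer loop
   vertex 0.7 2.8 0.2
   vertex 0.0 0.1 5.8
   vertex 3.9 5.9 3.0
  endloop
 endfacet
 facet normal 0.322 0.429 -0.844
  outer loop
   vertex 0.7 2.8 0.2
   vertex 3.9 5.9 3.0
   vertex 3.5 0.5 0.1
  endloop
 endfacet
 facet normal -0.034 -0.995 -0.091
  outer loop
   vertex 0.3 0.4 2.4
   vertex 3.5 0.5 0.1
   vertex 0.0 0.1 5.8
  endloop
 endfacet
 facet normal -0.993 0.093 -0.079
  outer loop
   vertex 0.3 0.4 2.4
   vertex 0.0 0.1 5.8
   vertex 0.7 2.8 0.2
  endloop
 endfacet
 facet normal -0.476 -0.550 -0.686
  outer loop
   vertex 0.3 0.4 2.4
   vertex 0.7 2.8 0.2
   vertex 3.5 0.5 0.1
  endloop
 endfacet
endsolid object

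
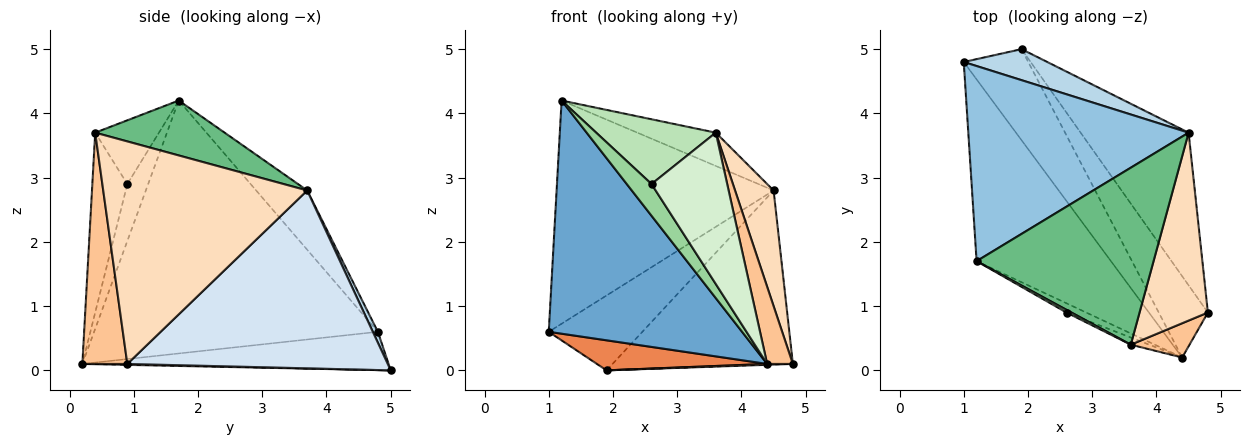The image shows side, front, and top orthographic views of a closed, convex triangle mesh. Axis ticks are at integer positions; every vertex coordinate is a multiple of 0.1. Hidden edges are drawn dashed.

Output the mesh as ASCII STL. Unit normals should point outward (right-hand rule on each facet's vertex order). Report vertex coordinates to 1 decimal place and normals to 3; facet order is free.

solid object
 facet normal -0.757 -0.516 -0.402
  outer loop
   vertex 4.4 0.2 0.1
   vertex 1.2 1.7 4.2
   vertex 1.0 4.8 0.6
  endloop
 endfacet
 facet normal -0.174 0.741 0.648
  outer loop
   vertex 4.5 3.7 2.8
   vertex 1.0 4.8 0.6
   vertex 1.2 1.7 4.2
  endloop
 endfacet
 facet normal 0.050 0.923 0.382
  outer loop
   vertex 1.9 5.0 0.0
   vertex 1.0 4.8 0.6
   vertex 4.5 3.7 2.8
  endloop
 endfacet
 facet normal 0.736 0.509 -0.447
  outer loop
   vertex 1.9 5.0 0.0
   vertex 4.5 3.7 2.8
   vertex 4.8 0.9 0.1
  endloop
 endfacet
 facet normal -0.491 -0.273 -0.827
  outer loop
   vertex 1.9 5.0 0.0
   vertex 4.4 0.2 0.1
   vertex 1.0 4.8 0.6
  endloop
 endfacet
 facet normal 0.019 -0.011 -1.000
  outer loop
   vertex 1.9 5.0 0.0
   vertex 4.8 0.9 0.1
   vertex 4.4 0.2 0.1
  endloop
 endfacet
 facet normal 0.848 -0.484 0.215
  outer loop
   vertex 3.6 0.4 3.7
   vertex 4.4 0.2 0.1
   vertex 4.8 0.9 0.1
  endloop
 endfacet
 facet normal 0.941 -0.178 0.289
  outer loop
   vertex 3.6 0.4 3.7
   vertex 4.8 0.9 0.1
   vertex 4.5 3.7 2.8
  endloop
 endfacet
 facet normal 0.292 0.177 0.940
  outer loop
   vertex 3.6 0.4 3.7
   vertex 4.5 3.7 2.8
   vertex 1.2 1.7 4.2
  endloop
 endfacet
 facet normal -0.629 -0.747 -0.217
  outer loop
   vertex 2.6 0.9 2.9
   vertex 1.2 1.7 4.2
   vertex 4.4 0.2 0.1
  endloop
 endfacet
 facet normal -0.470 -0.882 0.036
  outer loop
   vertex 2.6 0.9 2.9
   vertex 3.6 0.4 3.7
   vertex 1.2 1.7 4.2
  endloop
 endfacet
 facet normal -0.419 -0.907 -0.043
  outer loop
   vertex 2.6 0.9 2.9
   vertex 4.4 0.2 0.1
   vertex 3.6 0.4 3.7
  endloop
 endfacet
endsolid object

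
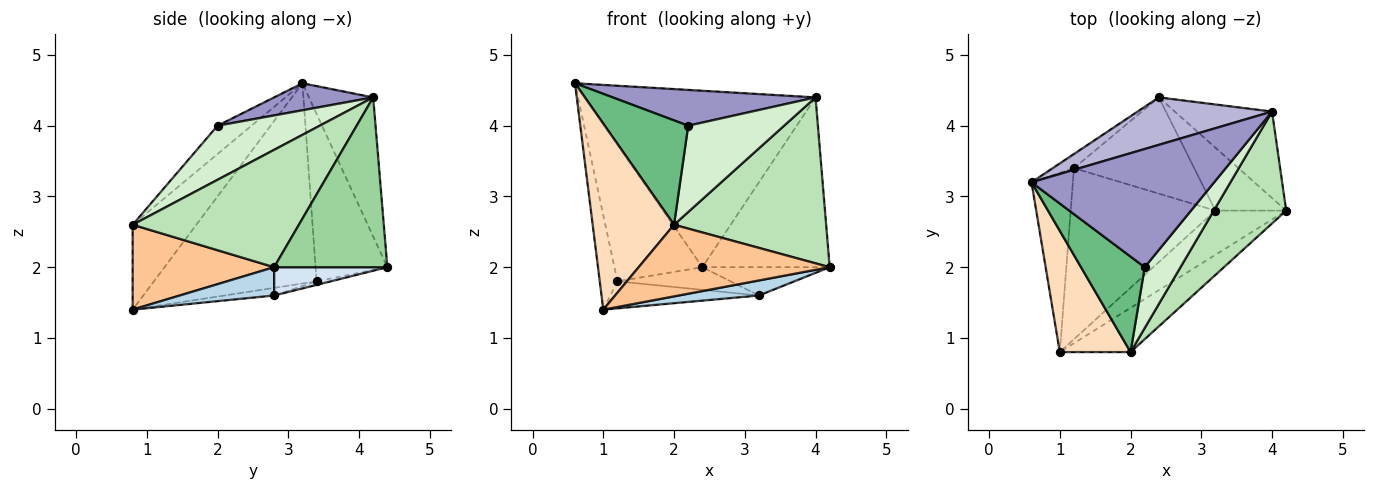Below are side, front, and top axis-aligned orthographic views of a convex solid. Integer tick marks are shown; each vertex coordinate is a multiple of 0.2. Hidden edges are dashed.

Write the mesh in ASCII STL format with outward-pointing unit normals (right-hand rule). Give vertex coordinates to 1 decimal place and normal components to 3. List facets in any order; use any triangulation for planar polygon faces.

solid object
 facet normal -0.974 0.106 -0.201
  outer loop
   vertex 1.2 3.4 1.8
   vertex 1.0 0.8 1.4
   vertex 0.6 3.2 4.6
  endloop
 endfacet
 facet normal -0.630 0.772 -0.080
  outer loop
   vertex 1.2 3.4 1.8
   vertex 0.6 3.2 4.6
   vertex 2.4 4.4 2.0
  endloop
 endfacet
 facet normal 0.354 -0.301 -0.885
  outer loop
   vertex 3.2 2.8 1.6
   vertex 4.2 2.8 2.0
   vertex 1.0 0.8 1.4
  endloop
 endfacet
 facet normal 0.343 0.386 -0.857
  outer loop
   vertex 3.2 2.8 1.6
   vertex 2.4 4.4 2.0
   vertex 4.2 2.8 2.0
  endloop
 endfacet
 facet normal -0.052 0.156 -0.986
  outer loop
   vertex 3.2 2.8 1.6
   vertex 1.0 0.8 1.4
   vertex 1.2 3.4 1.8
  endloop
 endfacet
 facet normal -0.029 0.229 -0.973
  outer loop
   vertex 3.2 2.8 1.6
   vertex 1.2 3.4 1.8
   vertex 2.4 4.4 2.0
  endloop
 endfacet
 facet normal 0.533 -0.720 -0.444
  outer loop
   vertex 2.0 0.8 2.6
   vertex 1.0 0.8 1.4
   vertex 4.2 2.8 2.0
  endloop
 endfacet
 facet normal -0.548 -0.701 0.457
  outer loop
   vertex 2.0 0.8 2.6
   vertex 0.6 3.2 4.6
   vertex 1.0 0.8 1.4
  endloop
 endfacet
 facet normal -0.287 -0.707 0.647
  outer loop
   vertex 2.0 0.8 2.6
   vertex 2.2 2.0 4.0
   vertex 0.6 3.2 4.6
  endloop
 endfacet
 facet normal 0.621 0.699 -0.356
  outer loop
   vertex 4.0 4.2 4.4
   vertex 4.2 2.8 2.0
   vertex 2.4 4.4 2.0
  endloop
 endfacet
 facet normal 0.671 -0.614 0.414
  outer loop
   vertex 4.0 4.2 4.4
   vertex 2.0 0.8 2.6
   vertex 4.2 2.8 2.0
  endloop
 endfacet
 facet normal 0.657 -0.616 0.434
  outer loop
   vertex 4.0 4.2 4.4
   vertex 2.2 2.0 4.0
   vertex 2.0 0.8 2.6
  endloop
 endfacet
 facet normal 0.140 -0.287 0.948
  outer loop
   vertex 4.0 4.2 4.4
   vertex 0.6 3.2 4.6
   vertex 2.2 2.0 4.0
  endloop
 endfacet
 facet normal -0.260 0.933 0.251
  outer loop
   vertex 4.0 4.2 4.4
   vertex 2.4 4.4 2.0
   vertex 0.6 3.2 4.6
  endloop
 endfacet
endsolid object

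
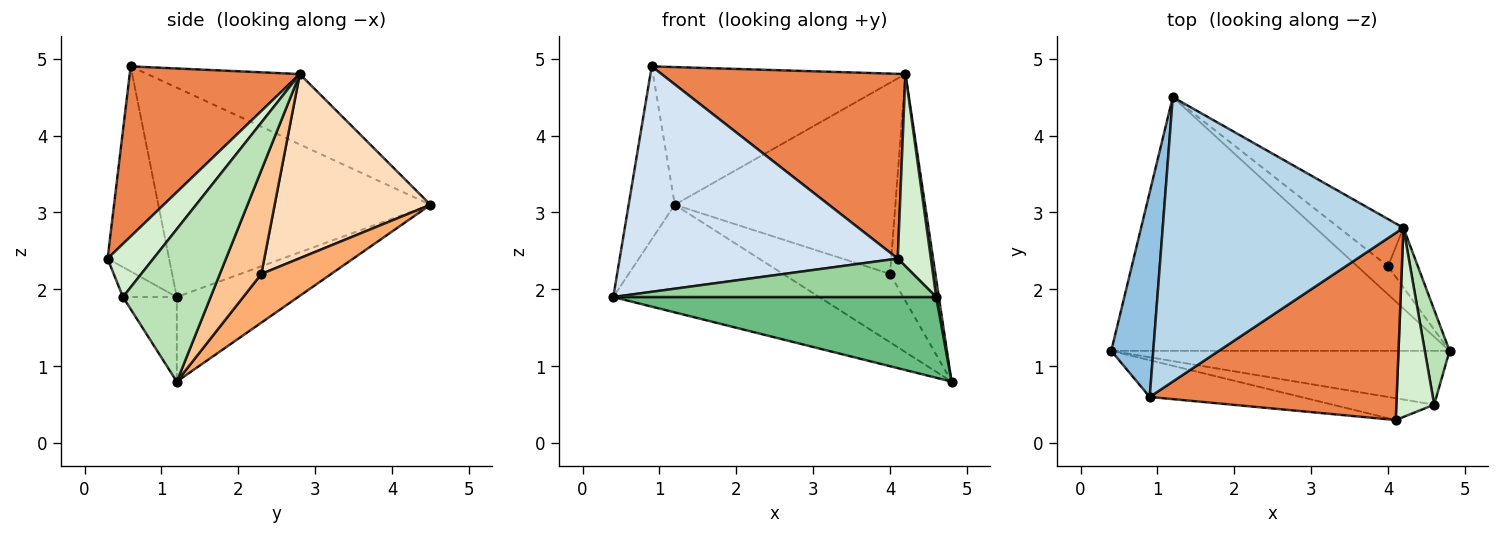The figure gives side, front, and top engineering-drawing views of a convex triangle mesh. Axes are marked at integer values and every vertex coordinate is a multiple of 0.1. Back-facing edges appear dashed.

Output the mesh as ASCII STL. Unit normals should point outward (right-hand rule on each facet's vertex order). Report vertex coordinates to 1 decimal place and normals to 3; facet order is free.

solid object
 facet normal -0.224 0.381 -0.897
  outer loop
   vertex 1.2 4.5 3.1
   vertex 4.8 1.2 0.8
   vertex 0.4 1.2 1.9
  endloop
 endfacet
 facet normal -0.967 0.164 0.194
  outer loop
   vertex 0.9 0.6 4.9
   vertex 1.2 4.5 3.1
   vertex 0.4 1.2 1.9
  endloop
 endfacet
 facet normal -0.255 0.421 0.870
  outer loop
   vertex 4.2 2.8 4.8
   vertex 1.2 4.5 3.1
   vertex 0.9 0.6 4.9
  endloop
 endfacet
 facet normal -0.213 -0.964 -0.157
  outer loop
   vertex 4.1 0.3 2.4
   vertex 0.9 0.6 4.9
   vertex 0.4 1.2 1.9
  endloop
 endfacet
 facet normal 0.440 -0.631 0.639
  outer loop
   vertex 4.1 0.3 2.4
   vertex 4.2 2.8 4.8
   vertex 0.9 0.6 4.9
  endloop
 endfacet
 facet normal 0.517 0.791 -0.326
  outer loop
   vertex 4.0 2.3 2.2
   vertex 4.8 1.2 0.8
   vertex 1.2 4.5 3.1
  endloop
 endfacet
 facet normal 0.663 0.724 -0.190
  outer loop
   vertex 4.0 2.3 2.2
   vertex 4.2 2.8 4.8
   vertex 4.8 1.2 0.8
  endloop
 endfacet
 facet normal 0.566 0.801 -0.197
  outer loop
   vertex 4.0 2.3 2.2
   vertex 1.2 4.5 3.1
   vertex 4.2 2.8 4.8
  endloop
 endfacet
 facet normal -0.137 -0.824 -0.549
  outer loop
   vertex 4.6 0.5 1.9
   vertex 0.4 1.2 1.9
   vertex 4.8 1.2 0.8
  endloop
 endfacet
 facet normal -0.144 -0.861 -0.488
  outer loop
   vertex 4.6 0.5 1.9
   vertex 4.1 0.3 2.4
   vertex 0.4 1.2 1.9
  endloop
 endfacet
 facet normal 0.987 -0.030 0.160
  outer loop
   vertex 4.6 0.5 1.9
   vertex 4.8 1.2 0.8
   vertex 4.2 2.8 4.8
  endloop
 endfacet
 facet normal 0.702 -0.507 0.499
  outer loop
   vertex 4.6 0.5 1.9
   vertex 4.2 2.8 4.8
   vertex 4.1 0.3 2.4
  endloop
 endfacet
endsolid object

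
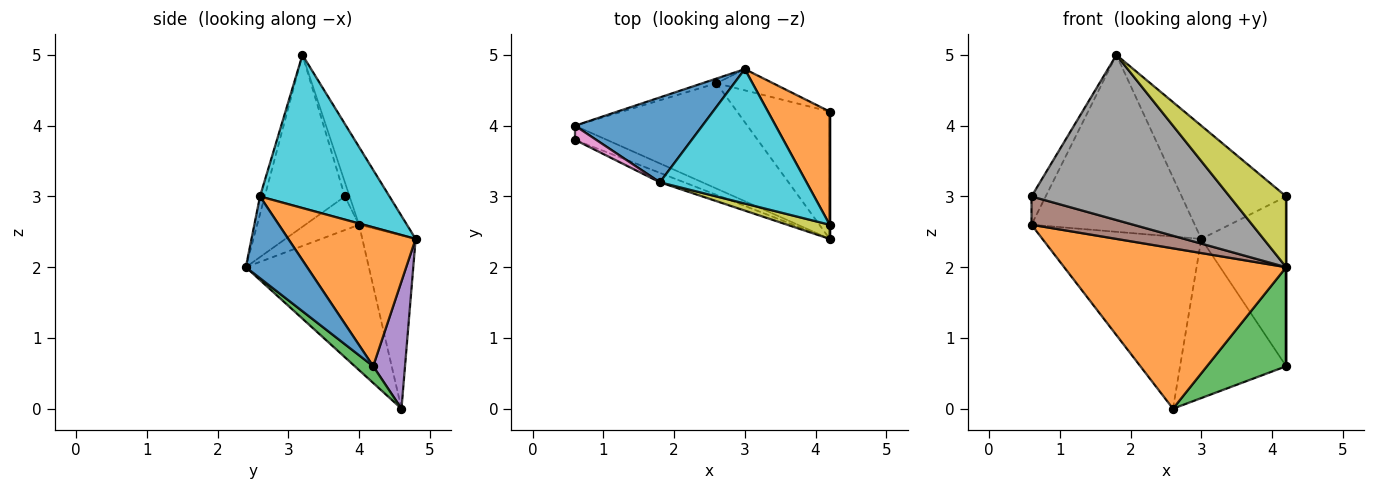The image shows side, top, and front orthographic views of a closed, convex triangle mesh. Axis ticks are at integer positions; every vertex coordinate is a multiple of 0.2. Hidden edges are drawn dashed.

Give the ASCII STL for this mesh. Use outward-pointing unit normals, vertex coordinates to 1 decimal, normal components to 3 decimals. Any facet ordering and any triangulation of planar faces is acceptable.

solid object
 facet normal -0.256 0.872 0.418
  outer loop
   vertex 3.0 4.8 2.4
   vertex 0.6 4.0 2.6
   vertex 1.8 3.2 5.0
  endloop
 endfacet
 facet normal -0.420 -0.758 -0.498
  outer loop
   vertex 2.6 4.6 0.0
   vertex 4.2 2.4 2.0
   vertex 0.6 4.0 2.6
  endloop
 endfacet
 facet normal 0.141 -0.608 -0.781
  outer loop
   vertex 2.6 4.6 0.0
   vertex 4.2 4.2 0.6
   vertex 4.2 2.4 2.0
  endloop
 endfacet
 facet normal -0.318 0.948 -0.026
  outer loop
   vertex 2.6 4.6 0.0
   vertex 0.6 4.0 2.6
   vertex 3.0 4.8 2.4
  endloop
 endfacet
 facet normal 0.285 0.950 -0.127
  outer loop
   vertex 2.6 4.6 0.0
   vertex 3.0 4.8 2.4
   vertex 4.2 4.2 0.6
  endloop
 endfacet
 facet normal -0.427 -0.809 -0.404
  outer loop
   vertex 0.6 3.8 3.0
   vertex 0.6 4.0 2.6
   vertex 4.2 2.4 2.0
  endloop
 endfacet
 facet normal -0.286 0.857 0.429
  outer loop
   vertex 0.6 3.8 3.0
   vertex 1.8 3.2 5.0
   vertex 0.6 4.0 2.6
  endloop
 endfacet
 facet normal -0.375 -0.926 -0.053
  outer loop
   vertex 0.6 3.8 3.0
   vertex 4.2 2.4 2.0
   vertex 1.8 3.2 5.0
  endloop
 endfacet
 facet normal -0.081 -0.977 0.195
  outer loop
   vertex 4.2 2.6 3.0
   vertex 1.8 3.2 5.0
   vertex 4.2 2.4 2.0
  endloop
 endfacet
 facet normal 0.624 0.503 0.598
  outer loop
   vertex 4.2 2.6 3.0
   vertex 3.0 4.8 2.4
   vertex 1.8 3.2 5.0
  endloop
 endfacet
 facet normal 1.000 0.000 0.000
  outer loop
   vertex 4.2 2.6 3.0
   vertex 4.2 2.4 2.0
   vertex 4.2 4.2 0.6
  endloop
 endfacet
 facet normal 0.780 0.520 0.347
  outer loop
   vertex 4.2 2.6 3.0
   vertex 4.2 4.2 0.6
   vertex 3.0 4.8 2.4
  endloop
 endfacet
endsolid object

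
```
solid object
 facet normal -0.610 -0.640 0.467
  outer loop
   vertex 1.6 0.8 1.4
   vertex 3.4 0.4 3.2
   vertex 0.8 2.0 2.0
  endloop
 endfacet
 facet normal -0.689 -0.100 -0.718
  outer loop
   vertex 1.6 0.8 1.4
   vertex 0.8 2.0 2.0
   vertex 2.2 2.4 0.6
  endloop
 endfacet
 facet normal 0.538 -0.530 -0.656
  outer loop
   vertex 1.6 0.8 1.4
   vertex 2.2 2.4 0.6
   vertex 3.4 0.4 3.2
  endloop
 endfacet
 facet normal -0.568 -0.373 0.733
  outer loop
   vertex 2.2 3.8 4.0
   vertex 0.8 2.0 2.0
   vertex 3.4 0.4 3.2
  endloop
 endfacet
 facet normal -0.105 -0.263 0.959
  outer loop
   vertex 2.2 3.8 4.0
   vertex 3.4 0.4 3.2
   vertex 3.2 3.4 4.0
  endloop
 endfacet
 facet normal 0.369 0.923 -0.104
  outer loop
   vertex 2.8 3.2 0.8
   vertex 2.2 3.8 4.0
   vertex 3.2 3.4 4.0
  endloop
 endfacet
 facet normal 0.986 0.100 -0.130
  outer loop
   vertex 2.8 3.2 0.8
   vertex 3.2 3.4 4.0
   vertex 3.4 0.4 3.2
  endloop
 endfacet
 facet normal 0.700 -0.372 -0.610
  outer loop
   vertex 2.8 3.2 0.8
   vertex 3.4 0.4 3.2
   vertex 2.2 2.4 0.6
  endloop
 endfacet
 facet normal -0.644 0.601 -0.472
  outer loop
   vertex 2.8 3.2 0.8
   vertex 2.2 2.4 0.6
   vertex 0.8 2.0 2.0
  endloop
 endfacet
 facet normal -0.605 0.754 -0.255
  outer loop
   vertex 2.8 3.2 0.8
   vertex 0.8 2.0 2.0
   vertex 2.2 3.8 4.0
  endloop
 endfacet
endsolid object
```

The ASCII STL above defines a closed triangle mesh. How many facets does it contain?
10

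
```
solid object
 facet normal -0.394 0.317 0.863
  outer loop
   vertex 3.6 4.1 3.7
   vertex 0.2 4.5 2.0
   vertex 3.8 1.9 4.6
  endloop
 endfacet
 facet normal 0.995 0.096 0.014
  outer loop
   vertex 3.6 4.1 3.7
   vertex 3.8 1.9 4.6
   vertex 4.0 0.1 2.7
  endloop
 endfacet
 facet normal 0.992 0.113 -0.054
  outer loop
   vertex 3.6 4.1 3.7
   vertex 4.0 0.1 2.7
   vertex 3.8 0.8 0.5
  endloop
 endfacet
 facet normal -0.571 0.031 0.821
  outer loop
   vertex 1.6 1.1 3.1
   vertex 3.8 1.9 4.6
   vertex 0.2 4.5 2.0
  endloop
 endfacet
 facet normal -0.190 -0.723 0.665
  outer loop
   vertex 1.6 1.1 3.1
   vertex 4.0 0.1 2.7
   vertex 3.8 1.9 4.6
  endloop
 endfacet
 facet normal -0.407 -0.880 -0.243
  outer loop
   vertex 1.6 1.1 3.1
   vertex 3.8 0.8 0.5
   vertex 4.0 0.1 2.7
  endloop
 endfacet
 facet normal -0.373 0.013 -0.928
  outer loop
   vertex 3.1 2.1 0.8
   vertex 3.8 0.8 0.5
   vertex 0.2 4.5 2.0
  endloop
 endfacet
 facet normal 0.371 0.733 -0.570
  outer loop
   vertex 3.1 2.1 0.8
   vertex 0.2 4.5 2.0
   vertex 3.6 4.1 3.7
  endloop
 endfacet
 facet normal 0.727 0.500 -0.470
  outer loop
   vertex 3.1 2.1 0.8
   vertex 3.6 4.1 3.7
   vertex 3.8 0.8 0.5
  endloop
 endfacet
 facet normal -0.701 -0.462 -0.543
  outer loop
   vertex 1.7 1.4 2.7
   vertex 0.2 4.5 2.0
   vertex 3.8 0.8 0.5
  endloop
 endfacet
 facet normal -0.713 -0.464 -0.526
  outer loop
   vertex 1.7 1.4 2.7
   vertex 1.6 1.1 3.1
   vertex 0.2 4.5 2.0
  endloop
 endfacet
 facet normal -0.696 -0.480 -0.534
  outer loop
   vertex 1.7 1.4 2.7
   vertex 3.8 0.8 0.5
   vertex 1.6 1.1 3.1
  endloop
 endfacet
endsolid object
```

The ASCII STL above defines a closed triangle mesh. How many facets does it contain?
12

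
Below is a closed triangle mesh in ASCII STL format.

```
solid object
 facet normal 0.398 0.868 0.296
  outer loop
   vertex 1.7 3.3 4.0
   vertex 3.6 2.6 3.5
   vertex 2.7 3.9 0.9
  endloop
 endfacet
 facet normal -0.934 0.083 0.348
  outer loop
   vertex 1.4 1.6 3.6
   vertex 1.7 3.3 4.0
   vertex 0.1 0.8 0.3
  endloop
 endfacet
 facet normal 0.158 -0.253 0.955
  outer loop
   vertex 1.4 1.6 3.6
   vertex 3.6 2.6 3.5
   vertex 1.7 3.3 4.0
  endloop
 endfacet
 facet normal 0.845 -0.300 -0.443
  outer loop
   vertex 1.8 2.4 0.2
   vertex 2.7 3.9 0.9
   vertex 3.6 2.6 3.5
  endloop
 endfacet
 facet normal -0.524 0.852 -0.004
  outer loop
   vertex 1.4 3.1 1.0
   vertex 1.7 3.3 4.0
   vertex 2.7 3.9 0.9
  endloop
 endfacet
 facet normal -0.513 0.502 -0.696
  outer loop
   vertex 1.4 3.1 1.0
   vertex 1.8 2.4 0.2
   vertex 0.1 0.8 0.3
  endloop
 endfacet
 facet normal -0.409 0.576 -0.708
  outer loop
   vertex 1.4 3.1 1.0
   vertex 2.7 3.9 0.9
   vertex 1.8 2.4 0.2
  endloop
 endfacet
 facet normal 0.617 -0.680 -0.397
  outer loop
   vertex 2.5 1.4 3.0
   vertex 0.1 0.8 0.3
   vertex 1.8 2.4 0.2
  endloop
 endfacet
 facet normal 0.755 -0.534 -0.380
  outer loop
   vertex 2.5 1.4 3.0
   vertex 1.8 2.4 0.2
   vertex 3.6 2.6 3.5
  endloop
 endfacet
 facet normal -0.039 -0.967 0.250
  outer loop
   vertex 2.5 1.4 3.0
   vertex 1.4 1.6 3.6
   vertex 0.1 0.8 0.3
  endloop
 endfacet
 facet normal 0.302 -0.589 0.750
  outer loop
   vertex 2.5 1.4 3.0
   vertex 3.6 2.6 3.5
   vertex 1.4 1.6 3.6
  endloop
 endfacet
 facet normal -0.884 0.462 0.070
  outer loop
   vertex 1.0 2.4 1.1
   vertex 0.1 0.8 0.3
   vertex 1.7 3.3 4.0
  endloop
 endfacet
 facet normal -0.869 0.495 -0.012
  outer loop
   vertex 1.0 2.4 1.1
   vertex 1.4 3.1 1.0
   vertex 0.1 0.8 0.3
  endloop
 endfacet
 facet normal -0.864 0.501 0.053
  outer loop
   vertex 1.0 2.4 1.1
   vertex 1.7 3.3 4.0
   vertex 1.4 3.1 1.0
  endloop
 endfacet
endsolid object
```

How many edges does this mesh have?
21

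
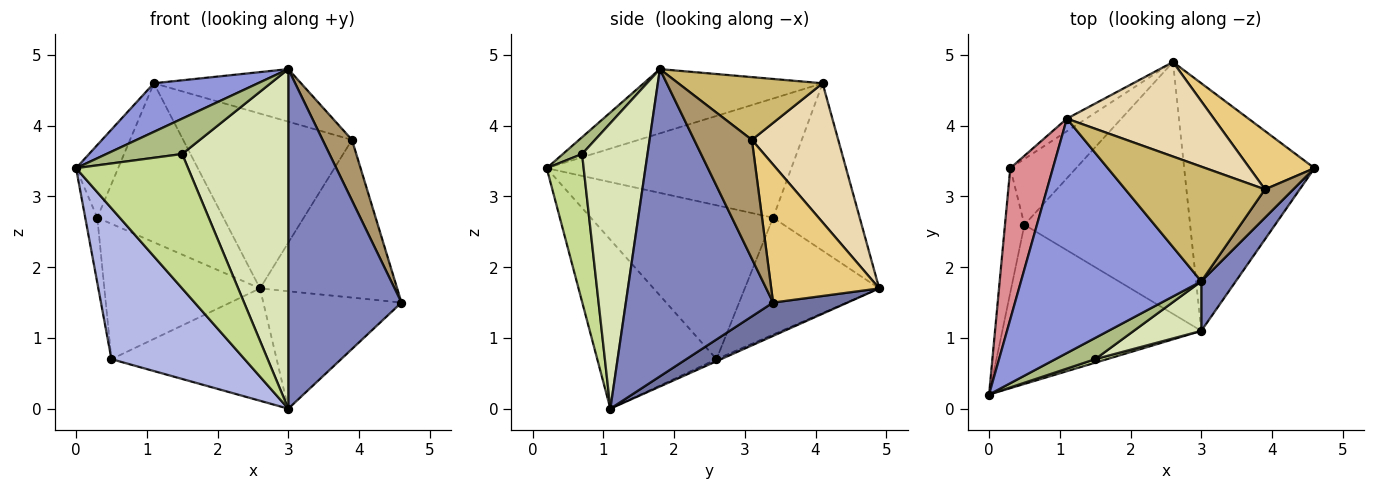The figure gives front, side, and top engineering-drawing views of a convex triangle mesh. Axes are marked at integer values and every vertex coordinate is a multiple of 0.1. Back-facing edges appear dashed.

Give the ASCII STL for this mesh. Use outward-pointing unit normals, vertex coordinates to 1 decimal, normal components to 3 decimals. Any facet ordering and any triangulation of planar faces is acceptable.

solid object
 facet normal 0.225 0.418 -0.880
  outer loop
   vertex 3.0 1.1 0.0
   vertex 2.6 4.9 1.7
   vertex 4.6 3.4 1.5
  endloop
 endfacet
 facet normal 0.790 -0.607 0.089
  outer loop
   vertex 3.0 1.1 0.0
   vertex 4.6 3.4 1.5
   vertex 3.0 1.8 4.8
  endloop
 endfacet
 facet normal -0.329 -0.192 0.925
  outer loop
   vertex 1.1 4.1 4.6
   vertex 0.0 0.2 3.4
   vertex 3.0 1.8 4.8
  endloop
 endfacet
 facet normal -0.524 -0.586 -0.618
  outer loop
   vertex 0.5 2.6 0.7
   vertex 3.0 1.1 0.0
   vertex 0.0 0.2 3.4
  endloop
 endfacet
 facet normal -0.011 0.407 -0.913
  outer loop
   vertex 0.5 2.6 0.7
   vertex 2.6 4.9 1.7
   vertex 3.0 1.1 0.0
  endloop
 endfacet
 facet normal 0.212 -0.838 0.503
  outer loop
   vertex 1.5 0.7 3.6
   vertex 3.0 1.8 4.8
   vertex 0.0 0.2 3.4
  endloop
 endfacet
 facet normal 0.313 -0.949 0.025
  outer loop
   vertex 1.5 0.7 3.6
   vertex 0.0 0.2 3.4
   vertex 3.0 1.1 0.0
  endloop
 endfacet
 facet normal 0.521 -0.845 0.123
  outer loop
   vertex 1.5 0.7 3.6
   vertex 3.0 1.1 0.0
   vertex 3.0 1.8 4.8
  endloop
 endfacet
 facet normal 0.872 -0.444 0.207
  outer loop
   vertex 3.9 3.1 3.8
   vertex 3.0 1.8 4.8
   vertex 4.6 3.4 1.5
  endloop
 endfacet
 facet normal 0.378 0.386 0.842
  outer loop
   vertex 3.9 3.1 3.8
   vertex 1.1 4.1 4.6
   vertex 3.0 1.8 4.8
  endloop
 endfacet
 facet normal 0.594 0.755 0.279
  outer loop
   vertex 3.9 3.1 3.8
   vertex 4.6 3.4 1.5
   vertex 2.6 4.9 1.7
  endloop
 endfacet
 facet normal 0.410 0.802 0.434
  outer loop
   vertex 3.9 3.1 3.8
   vertex 2.6 4.9 1.7
   vertex 1.1 4.1 4.6
  endloop
 endfacet
 facet normal -0.565 0.823 -0.065
  outer loop
   vertex 0.3 3.4 2.7
   vertex 1.1 4.1 4.6
   vertex 2.6 4.9 1.7
  endloop
 endfacet
 facet normal -0.613 0.710 -0.345
  outer loop
   vertex 0.3 3.4 2.7
   vertex 2.6 4.9 1.7
   vertex 0.5 2.6 0.7
  endloop
 endfacet
 facet normal -0.929 0.160 0.332
  outer loop
   vertex 0.3 3.4 2.7
   vertex 0.0 0.2 3.4
   vertex 1.1 4.1 4.6
  endloop
 endfacet
 facet normal -0.990 0.065 -0.125
  outer loop
   vertex 0.3 3.4 2.7
   vertex 0.5 2.6 0.7
   vertex 0.0 0.2 3.4
  endloop
 endfacet
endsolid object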